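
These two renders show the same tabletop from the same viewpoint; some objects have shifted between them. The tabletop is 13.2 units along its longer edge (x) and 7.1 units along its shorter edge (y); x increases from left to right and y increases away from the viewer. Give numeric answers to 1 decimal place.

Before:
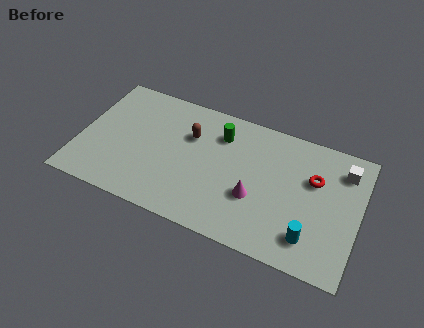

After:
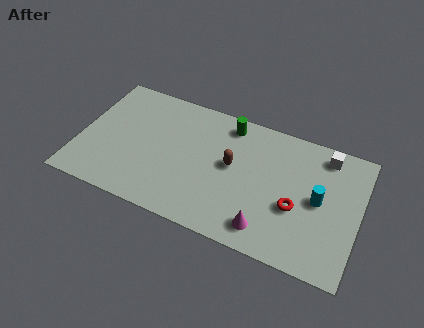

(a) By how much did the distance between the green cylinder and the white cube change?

-1.2

They were about 5.8 units apart before and 4.6 after — 1.2 units closer together.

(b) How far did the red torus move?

1.9

From (11.0, 4.6) to (10.3, 2.8), the red torus covered √(0.7² + 1.8²) ≈ 1.9 units.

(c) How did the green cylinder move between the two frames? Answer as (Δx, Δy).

(0.3, 0.7)

The green cylinder was at about (6.5, 5.4) and moved to about (6.8, 6.1).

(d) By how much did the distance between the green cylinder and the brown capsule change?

+0.7

They were about 1.5 units apart before and 2.2 after — 0.7 units further apart.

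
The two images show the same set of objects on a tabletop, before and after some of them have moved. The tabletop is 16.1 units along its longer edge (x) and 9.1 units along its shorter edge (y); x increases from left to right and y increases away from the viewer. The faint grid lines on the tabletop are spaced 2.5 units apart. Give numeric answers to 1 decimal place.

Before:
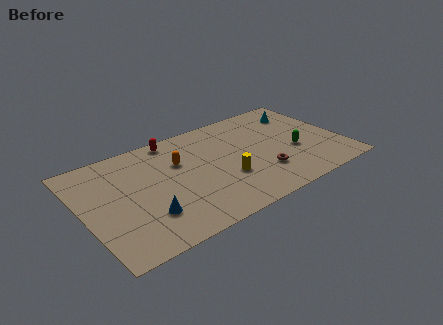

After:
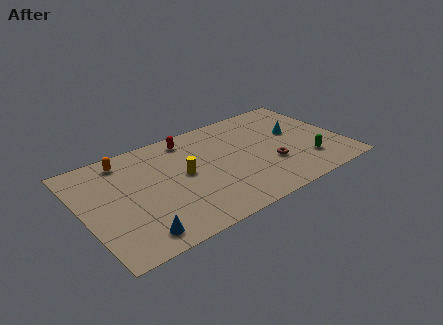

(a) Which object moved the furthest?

the orange capsule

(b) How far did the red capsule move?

1.0

The red capsule moved from about (6.1, 8.2) to (7.0, 7.8), a distance of √(0.9² + 0.4²) ≈ 1.0.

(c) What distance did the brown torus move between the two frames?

0.8

The brown torus moved from about (10.8, 2.6) to (11.4, 3.1), a distance of √(0.6² + 0.5²) ≈ 0.8.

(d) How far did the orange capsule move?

3.6

From (6.1, 6.0) to (3.0, 7.8), the orange capsule covered √(3.1² + 1.8²) ≈ 3.6 units.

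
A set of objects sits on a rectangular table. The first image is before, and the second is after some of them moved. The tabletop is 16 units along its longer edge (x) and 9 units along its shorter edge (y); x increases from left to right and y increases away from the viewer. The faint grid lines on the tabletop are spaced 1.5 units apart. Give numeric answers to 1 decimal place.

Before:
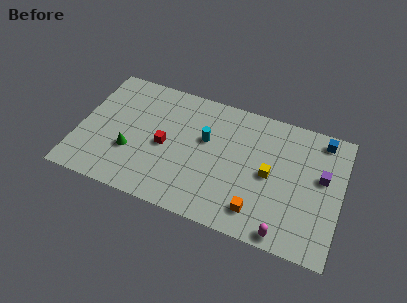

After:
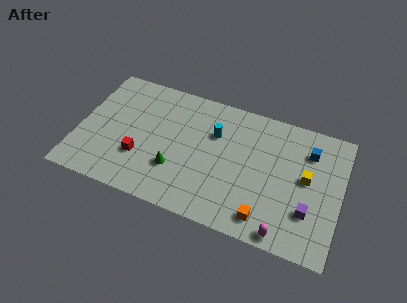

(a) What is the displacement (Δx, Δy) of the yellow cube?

(2.2, 0.5)

The yellow cube started near (11.7, 4.4) and ended near (13.9, 4.9).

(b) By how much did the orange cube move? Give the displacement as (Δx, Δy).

(0.5, -0.3)

The orange cube was at about (11.2, 1.7) and moved to about (11.7, 1.4).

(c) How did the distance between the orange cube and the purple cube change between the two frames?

-2.3

The distance was about 5.1 in the first image and 2.8 in the second, so they moved 2.3 units closer together.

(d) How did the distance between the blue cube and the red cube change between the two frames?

+0.7

Before: roughly 10.0 units apart; after: 10.7. That's 0.7 units further apart.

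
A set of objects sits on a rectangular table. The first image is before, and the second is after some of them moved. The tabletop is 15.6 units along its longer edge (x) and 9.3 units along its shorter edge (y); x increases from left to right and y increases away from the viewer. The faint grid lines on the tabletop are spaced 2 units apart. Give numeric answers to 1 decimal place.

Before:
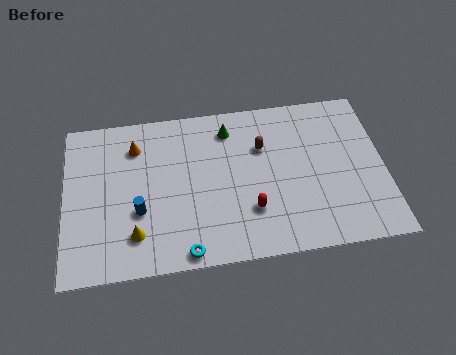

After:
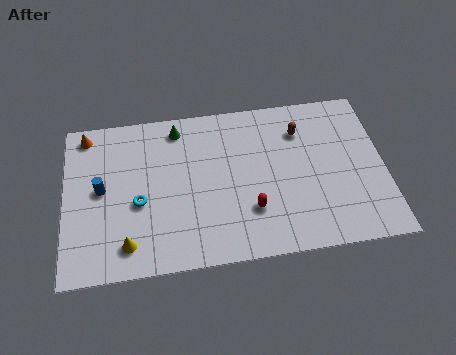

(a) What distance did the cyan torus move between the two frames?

3.8

The cyan torus was near (5.8, 0.8) before and (3.6, 3.9) after, so it travelled √(2.2² + 3.1²) ≈ 3.8 units.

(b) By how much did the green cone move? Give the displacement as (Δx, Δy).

(-2.5, 0.4)

The green cone started near (8.1, 7.6) and ended near (5.6, 8.0).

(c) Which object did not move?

the red capsule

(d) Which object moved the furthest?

the cyan torus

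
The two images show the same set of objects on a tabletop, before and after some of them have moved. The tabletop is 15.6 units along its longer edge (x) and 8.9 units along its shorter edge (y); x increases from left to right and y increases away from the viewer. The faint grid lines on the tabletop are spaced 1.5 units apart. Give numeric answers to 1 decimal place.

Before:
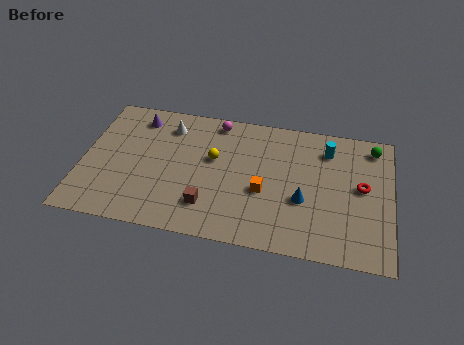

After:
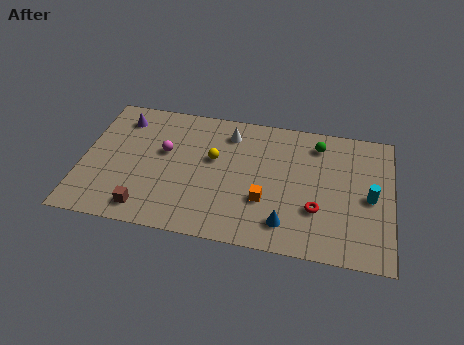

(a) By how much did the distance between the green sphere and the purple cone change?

-2.0

The distance was about 12.0 in the first image and 10.0 in the second, so they moved 2.0 units closer together.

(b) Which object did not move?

the yellow sphere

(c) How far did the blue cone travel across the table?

1.9

The blue cone moved from about (11.2, 3.4) to (10.4, 1.7), a distance of √(0.8² + 1.7²) ≈ 1.9.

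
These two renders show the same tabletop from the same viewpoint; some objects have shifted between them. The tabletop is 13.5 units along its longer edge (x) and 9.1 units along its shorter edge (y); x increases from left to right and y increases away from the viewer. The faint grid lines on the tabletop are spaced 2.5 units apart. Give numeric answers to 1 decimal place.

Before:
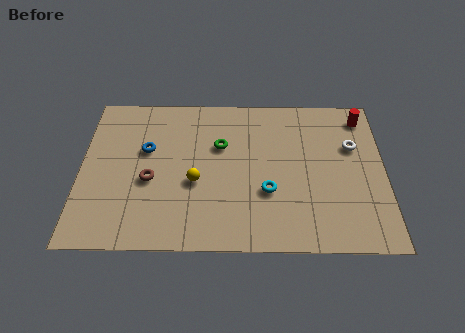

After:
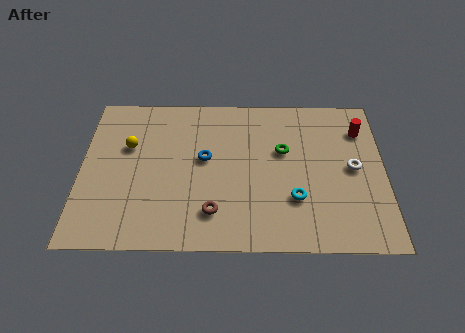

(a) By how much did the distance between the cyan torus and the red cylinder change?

-1.1

The distance was about 6.2 in the first image and 5.1 in the second, so they moved 1.1 units closer together.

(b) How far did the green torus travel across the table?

2.8

From (6.2, 5.9) to (9.0, 5.6), the green torus covered √(2.8² + 0.3²) ≈ 2.8 units.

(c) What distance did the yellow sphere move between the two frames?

3.7

The yellow sphere was near (5.1, 3.7) before and (2.1, 5.8) after, so it travelled √(3.0² + 2.1²) ≈ 3.7 units.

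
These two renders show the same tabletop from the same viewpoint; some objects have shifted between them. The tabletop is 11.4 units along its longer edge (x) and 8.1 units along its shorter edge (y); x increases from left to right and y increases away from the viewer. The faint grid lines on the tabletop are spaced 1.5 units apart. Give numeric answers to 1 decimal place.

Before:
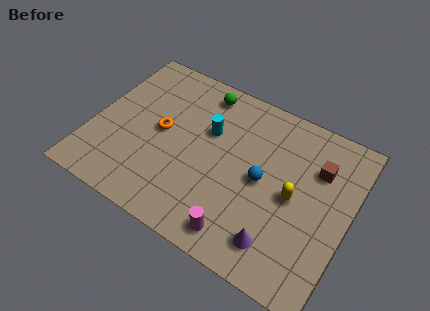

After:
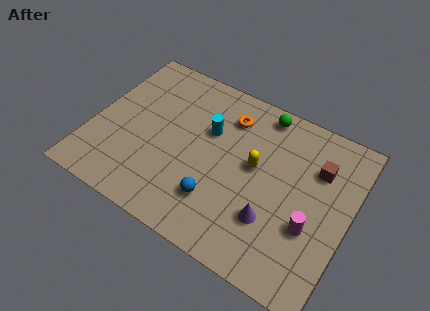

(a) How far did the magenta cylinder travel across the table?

3.3

The magenta cylinder moved from about (7.1, 1.1) to (9.9, 2.9), a distance of √(2.8² + 1.8²) ≈ 3.3.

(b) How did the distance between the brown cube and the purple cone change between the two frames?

-0.7

Before: roughly 4.3 units apart; after: 3.6. That's 0.7 units closer together.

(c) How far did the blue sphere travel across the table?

2.5

The blue sphere moved from about (7.6, 4.0) to (5.9, 2.1), a distance of √(1.7² + 1.9²) ≈ 2.5.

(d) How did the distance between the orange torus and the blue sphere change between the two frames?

-0.4

They were about 4.6 units apart before and 4.2 after — 0.4 units closer together.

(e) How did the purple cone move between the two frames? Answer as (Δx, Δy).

(-0.4, 0.9)

The purple cone was at about (8.7, 1.5) and moved to about (8.3, 2.4).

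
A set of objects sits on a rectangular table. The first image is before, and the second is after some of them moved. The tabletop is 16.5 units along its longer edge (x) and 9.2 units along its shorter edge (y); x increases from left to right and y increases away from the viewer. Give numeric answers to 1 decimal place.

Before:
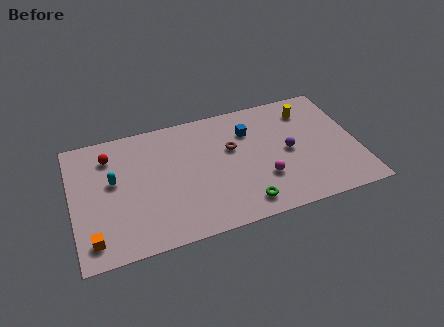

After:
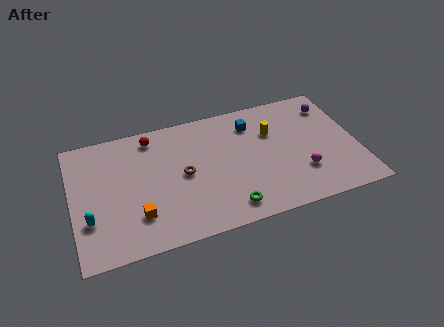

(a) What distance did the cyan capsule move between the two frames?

2.8

From (2.4, 5.3) to (0.9, 2.9), the cyan capsule covered √(1.5² + 2.4²) ≈ 2.8 units.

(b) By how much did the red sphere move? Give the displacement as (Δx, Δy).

(2.5, 0.7)

From the two frames, the red sphere sits at roughly (2.3, 7.2) before and (4.8, 7.9) after.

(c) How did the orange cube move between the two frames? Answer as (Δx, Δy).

(2.6, 0.9)

The orange cube started near (1.0, 1.5) and ended near (3.6, 2.4).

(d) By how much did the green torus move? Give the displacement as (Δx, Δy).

(-0.9, 0.0)

From the two frames, the green torus sits at roughly (9.6, 1.4) before and (8.7, 1.4) after.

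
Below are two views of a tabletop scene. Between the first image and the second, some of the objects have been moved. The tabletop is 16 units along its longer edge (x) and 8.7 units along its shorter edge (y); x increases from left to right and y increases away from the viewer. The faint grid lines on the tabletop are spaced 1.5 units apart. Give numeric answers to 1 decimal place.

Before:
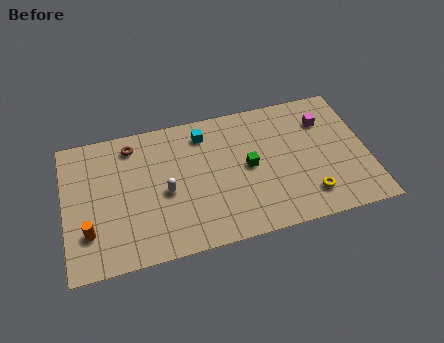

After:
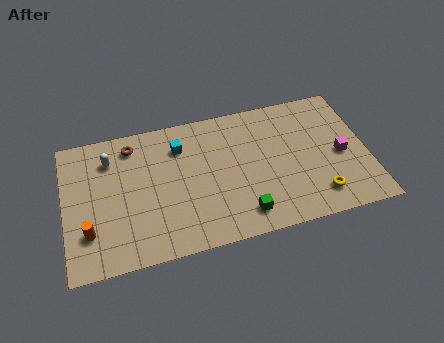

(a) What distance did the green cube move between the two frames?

2.9

From (9.7, 4.4) to (9.2, 1.5), the green cube covered √(0.5² + 2.9²) ≈ 2.9 units.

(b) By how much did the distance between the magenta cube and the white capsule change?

+3.4

They were about 9.0 units apart before and 12.4 after — 3.4 units further apart.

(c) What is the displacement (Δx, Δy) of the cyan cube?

(-1.3, -0.5)

From the two frames, the cyan cube sits at roughly (7.5, 7.1) before and (6.2, 6.6) after.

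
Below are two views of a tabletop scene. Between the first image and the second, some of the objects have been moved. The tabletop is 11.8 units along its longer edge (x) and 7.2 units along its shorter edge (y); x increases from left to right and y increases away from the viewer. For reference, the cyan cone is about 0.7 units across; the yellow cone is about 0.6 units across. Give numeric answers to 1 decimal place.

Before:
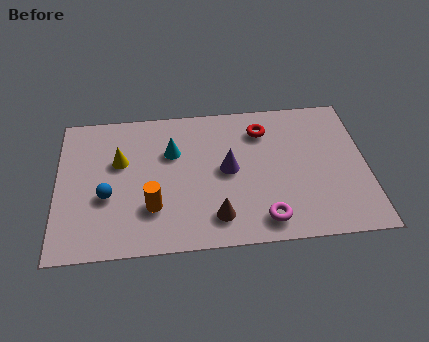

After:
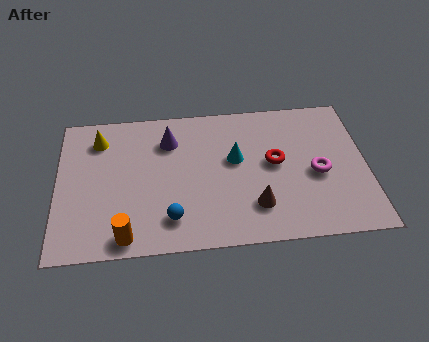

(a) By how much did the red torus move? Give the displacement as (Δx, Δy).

(0.4, -1.7)

The red torus was at about (7.9, 5.6) and moved to about (8.3, 3.9).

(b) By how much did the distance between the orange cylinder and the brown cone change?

+2.5

The distance was about 2.5 in the first image and 5.0 in the second, so they moved 2.5 units further apart.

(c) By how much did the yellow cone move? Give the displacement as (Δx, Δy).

(-0.8, 1.2)

The yellow cone started near (2.4, 4.5) and ended near (1.6, 5.7).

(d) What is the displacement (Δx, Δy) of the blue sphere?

(2.4, -1.3)

The blue sphere was at about (1.9, 2.8) and moved to about (4.3, 1.5).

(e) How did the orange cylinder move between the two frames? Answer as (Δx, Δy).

(-1.0, -1.3)

The orange cylinder was at about (3.6, 2.1) and moved to about (2.6, 0.8).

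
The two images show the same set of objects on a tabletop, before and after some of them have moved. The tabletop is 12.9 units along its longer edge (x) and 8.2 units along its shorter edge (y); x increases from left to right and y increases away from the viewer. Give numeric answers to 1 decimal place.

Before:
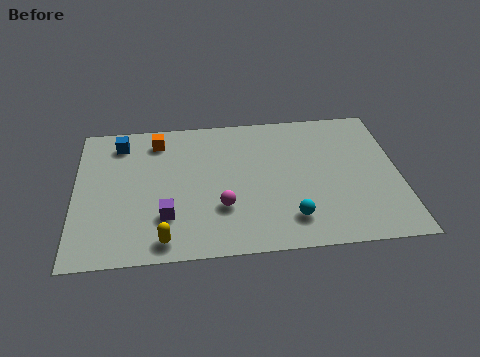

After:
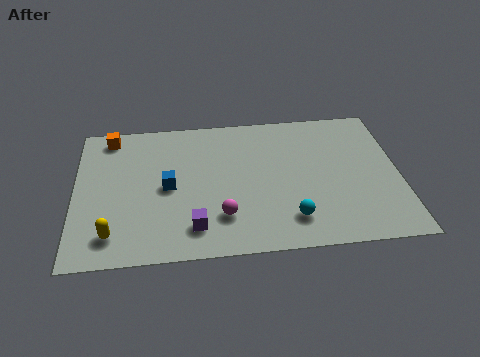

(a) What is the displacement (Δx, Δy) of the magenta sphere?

(0.0, -0.5)

The magenta sphere started near (5.8, 2.6) and ended near (5.8, 2.1).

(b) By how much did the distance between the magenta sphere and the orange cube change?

+1.8

Before: roughly 4.9 units apart; after: 6.7. That's 1.8 units further apart.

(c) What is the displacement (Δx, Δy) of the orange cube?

(-1.9, 0.4)

The orange cube started near (3.3, 6.8) and ended near (1.4, 7.2).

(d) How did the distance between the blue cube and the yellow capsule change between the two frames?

-2.7

The distance was about 6.0 in the first image and 3.3 in the second, so they moved 2.7 units closer together.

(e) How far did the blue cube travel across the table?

3.4

From (1.8, 6.8) to (3.7, 4.0), the blue cube covered √(1.9² + 2.8²) ≈ 3.4 units.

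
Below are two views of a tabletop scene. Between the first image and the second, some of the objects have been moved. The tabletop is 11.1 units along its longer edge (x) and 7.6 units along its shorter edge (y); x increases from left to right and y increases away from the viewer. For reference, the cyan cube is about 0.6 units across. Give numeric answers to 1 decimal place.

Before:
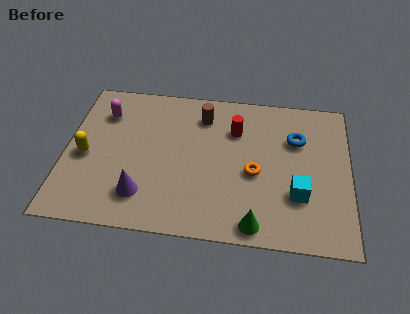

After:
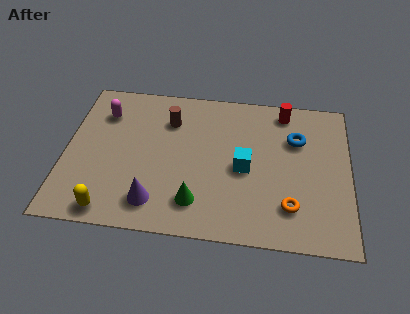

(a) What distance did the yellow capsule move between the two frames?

2.8

The yellow capsule moved from about (0.8, 3.4) to (1.9, 0.8), a distance of √(1.1² + 2.6²) ≈ 2.8.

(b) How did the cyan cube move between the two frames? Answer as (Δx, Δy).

(-2.1, 1.1)

The cyan cube was at about (9.1, 2.4) and moved to about (7.0, 3.5).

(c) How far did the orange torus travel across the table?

2.1

From (7.4, 3.3) to (8.8, 1.8), the orange torus covered √(1.4² + 1.5²) ≈ 2.1 units.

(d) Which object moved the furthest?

the yellow capsule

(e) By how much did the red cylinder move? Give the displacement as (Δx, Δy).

(1.9, 1.2)

The red cylinder was at about (6.6, 5.4) and moved to about (8.5, 6.6).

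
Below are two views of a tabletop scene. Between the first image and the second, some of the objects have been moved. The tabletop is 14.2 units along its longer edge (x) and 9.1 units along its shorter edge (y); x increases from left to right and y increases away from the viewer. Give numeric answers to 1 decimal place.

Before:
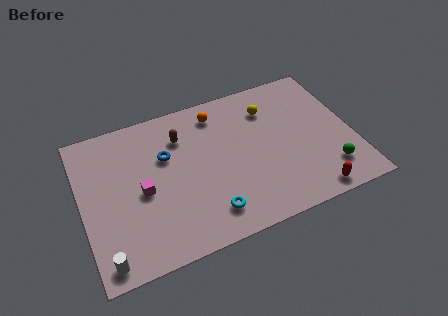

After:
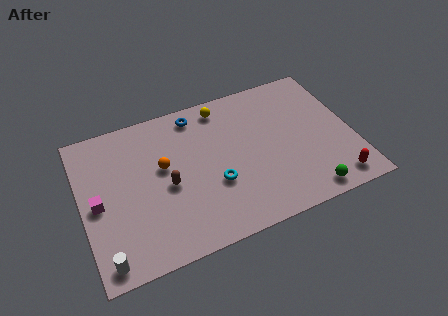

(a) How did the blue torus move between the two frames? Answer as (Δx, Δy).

(1.8, 2.0)

The blue torus started near (4.5, 5.9) and ended near (6.3, 7.9).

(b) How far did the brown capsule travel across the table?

2.9

From (5.4, 6.8) to (4.4, 4.1), the brown capsule covered √(1.0² + 2.7²) ≈ 2.9 units.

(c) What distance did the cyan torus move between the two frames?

1.7

From (6.3, 1.7) to (6.8, 3.3), the cyan torus covered √(0.5² + 1.6²) ≈ 1.7 units.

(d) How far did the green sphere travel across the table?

1.6

The green sphere was near (12.7, 2.0) before and (11.4, 1.0) after, so it travelled √(1.3² + 1.0²) ≈ 1.6 units.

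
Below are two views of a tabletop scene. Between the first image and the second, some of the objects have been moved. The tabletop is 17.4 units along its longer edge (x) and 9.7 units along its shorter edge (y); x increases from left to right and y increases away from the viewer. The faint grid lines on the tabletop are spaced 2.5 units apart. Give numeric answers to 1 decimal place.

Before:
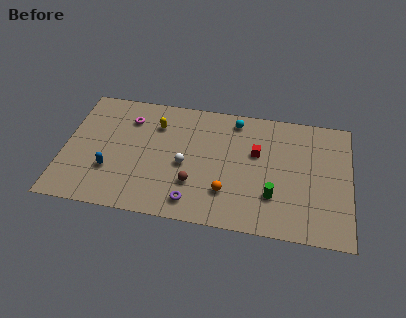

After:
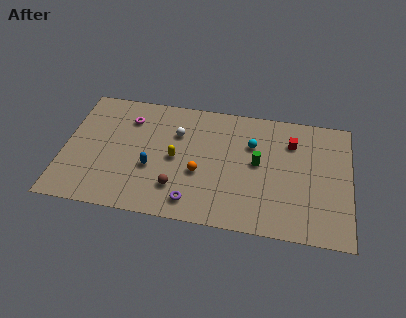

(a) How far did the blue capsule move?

2.6

The blue capsule was near (2.9, 3.1) before and (5.4, 3.7) after, so it travelled √(2.5² + 0.6²) ≈ 2.6 units.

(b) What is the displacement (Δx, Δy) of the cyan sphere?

(1.1, -1.8)

The cyan sphere was at about (10.3, 8.4) and moved to about (11.4, 6.6).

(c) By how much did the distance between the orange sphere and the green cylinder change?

+1.0

Before: roughly 2.8 units apart; after: 3.8. That's 1.0 units further apart.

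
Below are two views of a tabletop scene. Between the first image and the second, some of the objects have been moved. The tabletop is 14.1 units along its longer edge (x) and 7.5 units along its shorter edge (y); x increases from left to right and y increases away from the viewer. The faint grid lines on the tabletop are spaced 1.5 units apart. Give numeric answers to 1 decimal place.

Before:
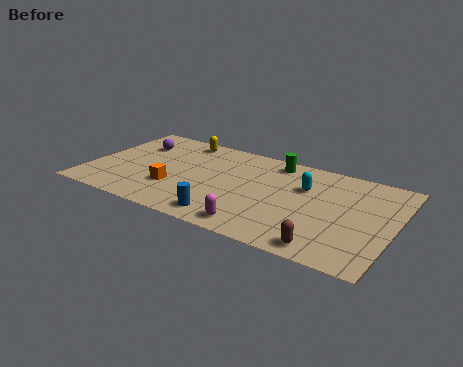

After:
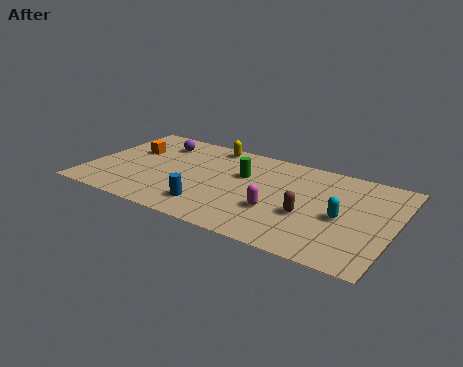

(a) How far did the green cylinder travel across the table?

2.1

From (8.3, 6.5) to (7.0, 4.8), the green cylinder covered √(1.3² + 1.7²) ≈ 2.1 units.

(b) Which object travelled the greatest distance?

the orange cube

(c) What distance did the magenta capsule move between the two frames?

1.7

From (8.2, 1.0) to (8.9, 2.6), the magenta capsule covered √(0.7² + 1.6²) ≈ 1.7 units.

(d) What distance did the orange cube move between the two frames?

3.4

From (4.1, 2.4) to (1.7, 4.8), the orange cube covered √(2.4² + 2.4²) ≈ 3.4 units.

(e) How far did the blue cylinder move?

1.0

The blue cylinder was near (6.8, 1.1) before and (5.9, 1.6) after, so it travelled √(0.9² + 0.5²) ≈ 1.0 units.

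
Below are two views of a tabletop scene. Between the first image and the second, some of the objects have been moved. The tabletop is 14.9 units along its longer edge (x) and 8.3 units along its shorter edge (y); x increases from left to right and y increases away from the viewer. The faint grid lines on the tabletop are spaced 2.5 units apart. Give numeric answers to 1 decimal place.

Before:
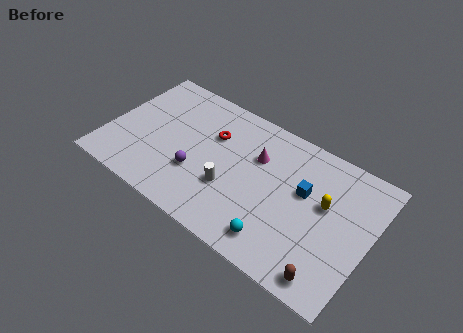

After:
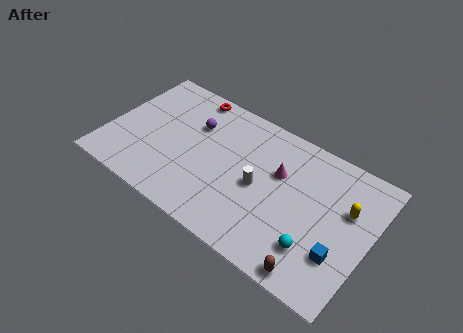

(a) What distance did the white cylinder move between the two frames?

1.8

The white cylinder was near (7.2, 2.9) before and (8.7, 3.9) after, so it travelled √(1.5² + 1.0²) ≈ 1.8 units.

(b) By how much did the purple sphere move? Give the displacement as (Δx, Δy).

(-0.7, 2.9)

The purple sphere started near (5.3, 2.8) and ended near (4.6, 5.7).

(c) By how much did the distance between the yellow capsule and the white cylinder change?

-0.5

The distance was about 5.5 in the first image and 5.0 in the second, so they moved 0.5 units closer together.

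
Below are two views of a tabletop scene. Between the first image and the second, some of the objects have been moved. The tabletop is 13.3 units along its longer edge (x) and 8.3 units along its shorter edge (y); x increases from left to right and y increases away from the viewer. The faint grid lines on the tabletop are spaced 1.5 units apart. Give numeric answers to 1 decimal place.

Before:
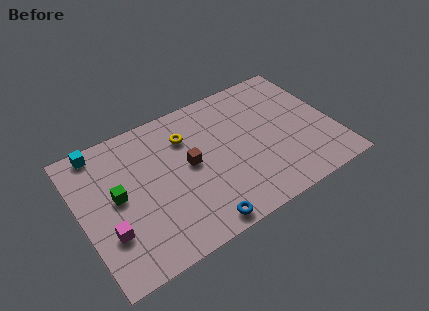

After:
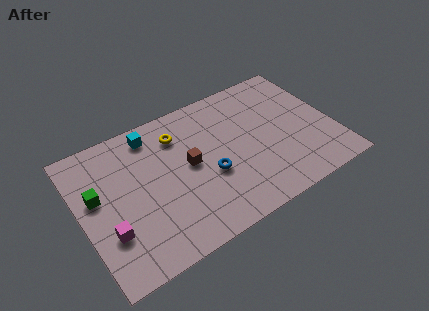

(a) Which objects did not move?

the magenta cube and the brown cube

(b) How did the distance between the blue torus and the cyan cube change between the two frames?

-3.4

The distance was about 7.9 in the first image and 4.5 in the second, so they moved 3.4 units closer together.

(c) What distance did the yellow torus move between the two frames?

0.5

The yellow torus was near (5.8, 6.1) before and (5.4, 6.4) after, so it travelled √(0.4² + 0.3²) ≈ 0.5 units.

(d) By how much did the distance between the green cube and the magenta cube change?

+0.4

They were about 1.9 units apart before and 2.3 after — 0.4 units further apart.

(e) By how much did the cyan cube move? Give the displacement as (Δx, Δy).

(2.7, -0.4)

From the two frames, the cyan cube sits at roughly (1.4, 7.5) before and (4.1, 7.1) after.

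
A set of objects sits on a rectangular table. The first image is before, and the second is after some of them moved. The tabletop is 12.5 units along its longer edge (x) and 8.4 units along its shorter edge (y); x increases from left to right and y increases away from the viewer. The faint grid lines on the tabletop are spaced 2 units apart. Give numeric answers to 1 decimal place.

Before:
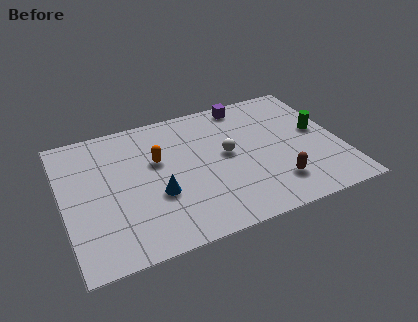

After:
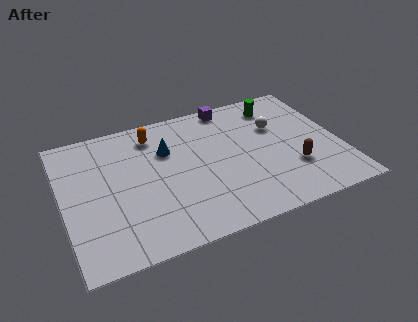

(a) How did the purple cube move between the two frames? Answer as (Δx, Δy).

(-0.7, 0.1)

From the two frames, the purple cube sits at roughly (8.6, 7.5) before and (7.9, 7.6) after.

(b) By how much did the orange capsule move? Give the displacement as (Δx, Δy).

(0.0, 1.7)

The orange capsule was at about (4.3, 5.2) and moved to about (4.3, 6.9).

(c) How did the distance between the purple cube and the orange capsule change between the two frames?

-1.2

The distance was about 4.9 in the first image and 3.7 in the second, so they moved 1.2 units closer together.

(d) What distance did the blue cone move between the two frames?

2.7

The blue cone was near (4.1, 3.1) before and (4.8, 5.7) after, so it travelled √(0.7² + 2.6²) ≈ 2.7 units.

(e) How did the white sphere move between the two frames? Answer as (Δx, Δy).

(2.4, 1.0)

The white sphere was at about (7.4, 4.5) and moved to about (9.8, 5.5).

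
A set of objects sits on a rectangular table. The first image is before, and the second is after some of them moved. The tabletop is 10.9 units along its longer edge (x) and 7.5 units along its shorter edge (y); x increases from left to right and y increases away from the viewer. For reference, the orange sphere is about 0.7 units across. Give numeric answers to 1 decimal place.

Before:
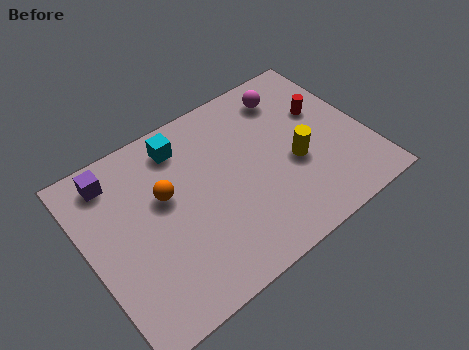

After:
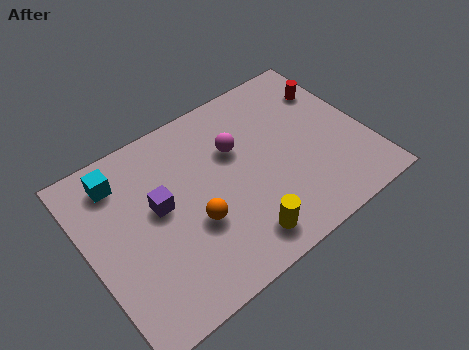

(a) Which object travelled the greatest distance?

the yellow cylinder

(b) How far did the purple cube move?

2.5

The purple cube was near (1.4, 6.3) before and (2.8, 4.2) after, so it travelled √(1.4² + 2.1²) ≈ 2.5 units.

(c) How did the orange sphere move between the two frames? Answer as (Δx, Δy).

(0.8, -1.7)

The orange sphere started near (3.1, 4.5) and ended near (3.9, 2.8).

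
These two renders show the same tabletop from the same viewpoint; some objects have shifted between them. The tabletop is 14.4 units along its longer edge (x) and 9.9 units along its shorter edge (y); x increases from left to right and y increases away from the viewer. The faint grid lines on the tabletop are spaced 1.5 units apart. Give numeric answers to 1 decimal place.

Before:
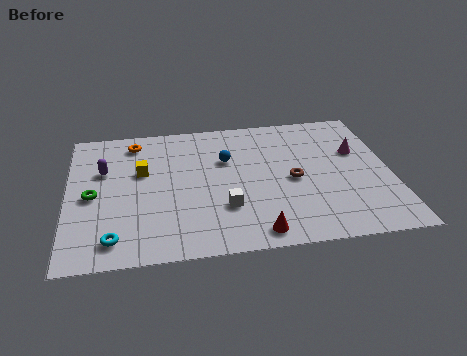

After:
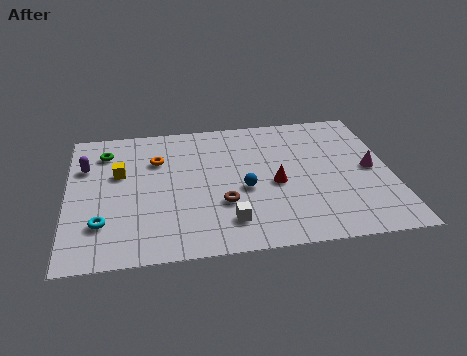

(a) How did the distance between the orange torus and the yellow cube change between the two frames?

-0.4

They were about 2.3 units apart before and 1.9 after — 0.4 units closer together.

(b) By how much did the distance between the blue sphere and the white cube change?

-1.2

The distance was about 3.5 in the first image and 2.3 in the second, so they moved 1.2 units closer together.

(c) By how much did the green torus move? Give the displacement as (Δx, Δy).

(0.6, 3.2)

The green torus was at about (1.1, 4.6) and moved to about (1.7, 7.8).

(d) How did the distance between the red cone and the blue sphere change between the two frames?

-4.1

Before: roughly 5.5 units apart; after: 1.4. That's 4.1 units closer together.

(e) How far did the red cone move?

3.4

From (8.2, 1.1) to (9.2, 4.4), the red cone covered √(1.0² + 3.3²) ≈ 3.4 units.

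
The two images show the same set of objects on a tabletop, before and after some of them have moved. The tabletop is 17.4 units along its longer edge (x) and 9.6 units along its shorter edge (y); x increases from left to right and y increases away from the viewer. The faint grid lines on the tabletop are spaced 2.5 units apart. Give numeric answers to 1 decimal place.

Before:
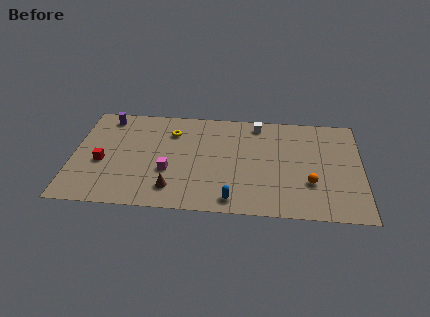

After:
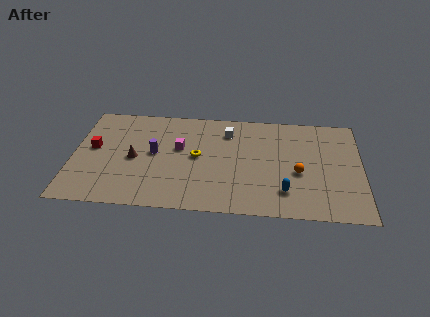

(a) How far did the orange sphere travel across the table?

1.1

The orange sphere moved from about (14.3, 3.1) to (13.6, 4.0), a distance of √(0.7² + 0.9²) ≈ 1.1.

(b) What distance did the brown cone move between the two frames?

3.5

The brown cone was near (6.1, 1.9) before and (3.7, 4.5) after, so it travelled √(2.4² + 2.6²) ≈ 3.5 units.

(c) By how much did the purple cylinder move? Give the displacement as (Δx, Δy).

(3.0, -3.2)

The purple cylinder was at about (1.9, 8.3) and moved to about (4.9, 5.1).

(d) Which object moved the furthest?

the purple cylinder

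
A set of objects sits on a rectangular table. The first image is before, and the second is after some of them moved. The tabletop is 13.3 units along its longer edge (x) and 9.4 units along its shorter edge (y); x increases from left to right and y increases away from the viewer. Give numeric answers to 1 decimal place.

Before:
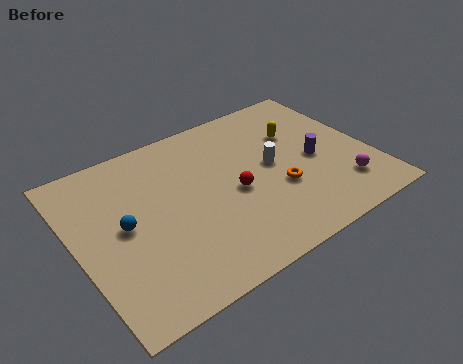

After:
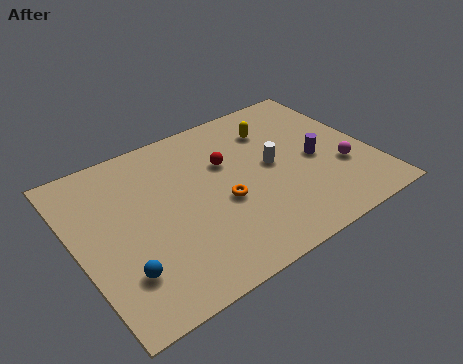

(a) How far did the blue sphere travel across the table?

2.5

The blue sphere moved from about (2.1, 4.8) to (1.6, 2.4), a distance of √(0.5² + 2.4²) ≈ 2.5.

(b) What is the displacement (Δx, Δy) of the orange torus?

(-2.5, 0.5)

The orange torus was at about (8.9, 3.4) and moved to about (6.4, 3.9).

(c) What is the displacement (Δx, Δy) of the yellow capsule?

(-1.0, 0.8)

The yellow capsule was at about (10.4, 6.3) and moved to about (9.4, 7.1).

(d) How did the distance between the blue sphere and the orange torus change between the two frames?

-1.9

They were about 6.9 units apart before and 5.0 after — 1.9 units closer together.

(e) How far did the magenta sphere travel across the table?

1.1

The magenta sphere was near (11.6, 2.1) before and (11.8, 3.2) after, so it travelled √(0.2² + 1.1²) ≈ 1.1 units.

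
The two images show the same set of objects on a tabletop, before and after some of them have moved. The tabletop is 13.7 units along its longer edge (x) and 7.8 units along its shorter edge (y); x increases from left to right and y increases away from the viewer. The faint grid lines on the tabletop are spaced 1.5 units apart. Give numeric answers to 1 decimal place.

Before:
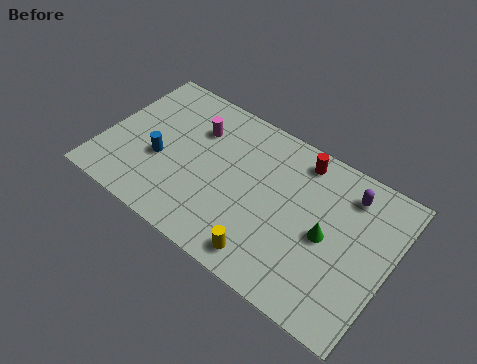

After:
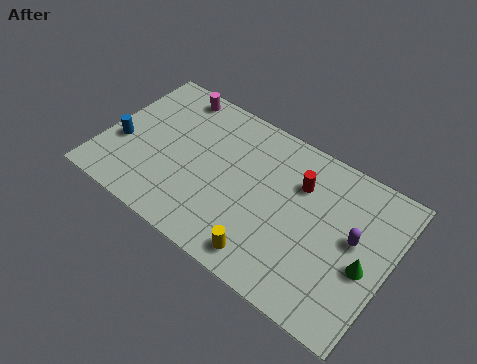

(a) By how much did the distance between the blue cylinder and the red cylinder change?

+1.5

Before: roughly 7.2 units apart; after: 8.7. That's 1.5 units further apart.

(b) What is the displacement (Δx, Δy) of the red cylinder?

(0.2, -1.2)

From the two frames, the red cylinder sits at roughly (9.0, 6.7) before and (9.2, 5.5) after.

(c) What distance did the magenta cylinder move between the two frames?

1.9

From (4.1, 5.6) to (2.7, 6.9), the magenta cylinder covered √(1.4² + 1.3²) ≈ 1.9 units.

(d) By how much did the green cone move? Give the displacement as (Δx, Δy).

(1.9, -0.4)

From the two frames, the green cone sits at roughly (10.8, 3.7) before and (12.7, 3.3) after.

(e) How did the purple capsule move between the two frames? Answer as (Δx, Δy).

(0.6, -2.0)

The purple capsule started near (11.4, 6.3) and ended near (12.0, 4.3).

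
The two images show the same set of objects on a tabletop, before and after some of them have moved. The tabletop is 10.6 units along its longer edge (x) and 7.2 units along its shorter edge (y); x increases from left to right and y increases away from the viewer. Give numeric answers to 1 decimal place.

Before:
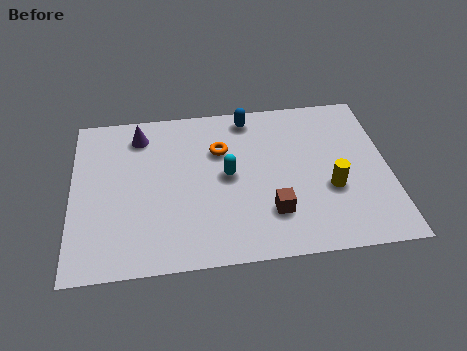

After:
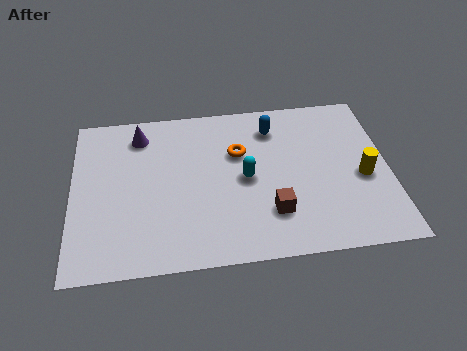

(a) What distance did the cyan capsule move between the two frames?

0.6

The cyan capsule was near (5.2, 3.7) before and (5.8, 3.5) after, so it travelled √(0.6² + 0.2²) ≈ 0.6 units.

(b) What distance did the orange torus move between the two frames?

0.6

From (5.0, 4.9) to (5.6, 4.7), the orange torus covered √(0.6² + 0.2²) ≈ 0.6 units.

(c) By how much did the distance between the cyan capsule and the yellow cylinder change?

+0.4

They were about 3.5 units apart before and 3.9 after — 0.4 units further apart.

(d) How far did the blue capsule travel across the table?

1.0

From (6.0, 6.3) to (6.8, 5.7), the blue capsule covered √(0.8² + 0.6²) ≈ 1.0 units.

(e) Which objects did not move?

the brown cube and the purple cone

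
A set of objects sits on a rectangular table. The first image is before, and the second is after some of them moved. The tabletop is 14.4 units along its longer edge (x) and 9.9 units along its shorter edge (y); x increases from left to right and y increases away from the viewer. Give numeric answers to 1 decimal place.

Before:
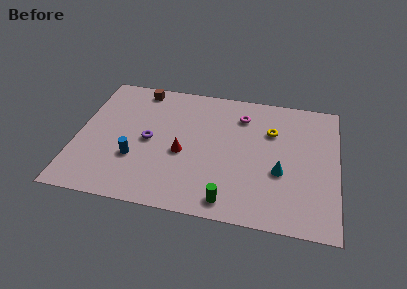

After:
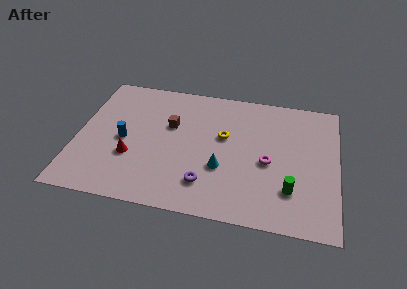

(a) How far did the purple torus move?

4.2

From (4.0, 4.8) to (7.3, 2.2), the purple torus covered √(3.3² + 2.6²) ≈ 4.2 units.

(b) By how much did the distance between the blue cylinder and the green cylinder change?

+3.8

Before: roughly 5.7 units apart; after: 9.5. That's 3.8 units further apart.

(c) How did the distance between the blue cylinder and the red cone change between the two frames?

-1.5

The distance was about 2.8 in the first image and 1.3 in the second, so they moved 1.5 units closer together.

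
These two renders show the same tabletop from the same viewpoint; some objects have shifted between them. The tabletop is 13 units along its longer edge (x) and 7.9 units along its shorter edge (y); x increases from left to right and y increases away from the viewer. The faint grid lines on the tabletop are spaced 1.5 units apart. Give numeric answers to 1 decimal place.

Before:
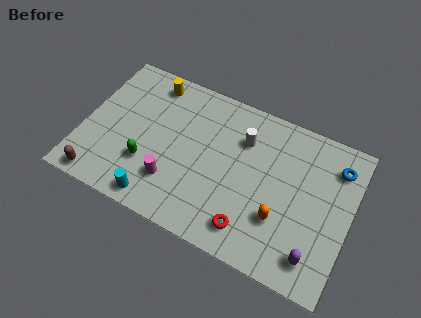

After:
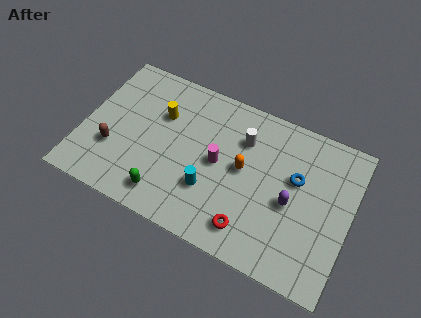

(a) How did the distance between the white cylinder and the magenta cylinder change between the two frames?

-2.7

The distance was about 4.7 in the first image and 2.0 in the second, so they moved 2.7 units closer together.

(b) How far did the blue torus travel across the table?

2.3

The blue torus moved from about (12.1, 6.2) to (10.3, 4.8), a distance of √(1.8² + 1.4²) ≈ 2.3.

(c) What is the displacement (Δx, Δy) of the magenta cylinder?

(2.0, 1.9)

The magenta cylinder started near (4.6, 2.1) and ended near (6.6, 4.0).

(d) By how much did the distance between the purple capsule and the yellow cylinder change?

-3.4

Before: roughly 10.2 units apart; after: 6.8. That's 3.4 units closer together.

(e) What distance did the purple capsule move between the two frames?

2.5

The purple capsule was near (11.6, 1.4) before and (10.2, 3.5) after, so it travelled √(1.4² + 2.1²) ≈ 2.5 units.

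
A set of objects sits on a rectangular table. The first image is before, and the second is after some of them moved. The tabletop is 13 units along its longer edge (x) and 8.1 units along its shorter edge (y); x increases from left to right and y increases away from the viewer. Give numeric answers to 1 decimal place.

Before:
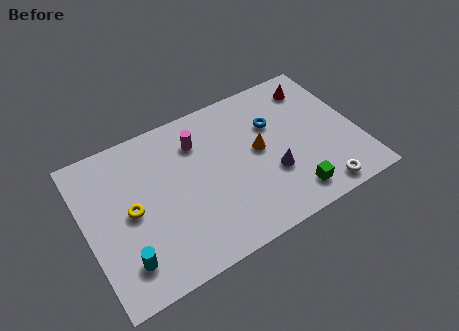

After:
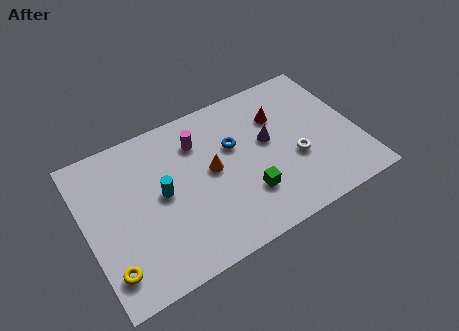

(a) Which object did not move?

the magenta cylinder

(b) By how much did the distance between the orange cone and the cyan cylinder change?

-4.9

They were about 7.3 units apart before and 2.4 after — 4.9 units closer together.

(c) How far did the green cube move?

2.2

The green cube was near (9.4, 1.3) before and (7.4, 2.3) after, so it travelled √(2.0² + 1.0²) ≈ 2.2 units.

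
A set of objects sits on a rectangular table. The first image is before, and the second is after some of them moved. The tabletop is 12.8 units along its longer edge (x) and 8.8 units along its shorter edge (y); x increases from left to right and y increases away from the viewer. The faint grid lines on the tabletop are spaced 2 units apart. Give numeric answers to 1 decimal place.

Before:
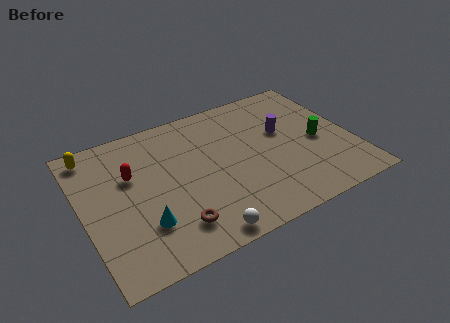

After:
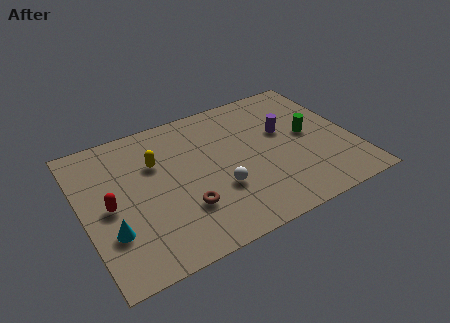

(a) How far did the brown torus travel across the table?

1.0

The brown torus was near (3.9, 1.8) before and (4.5, 2.6) after, so it travelled √(0.6² + 0.8²) ≈ 1.0 units.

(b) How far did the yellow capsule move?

3.3

The yellow capsule was near (0.8, 7.7) before and (3.6, 5.9) after, so it travelled √(2.8² + 1.8²) ≈ 3.3 units.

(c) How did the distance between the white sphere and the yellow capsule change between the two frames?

-4.2

The distance was about 8.1 in the first image and 3.9 in the second, so they moved 4.2 units closer together.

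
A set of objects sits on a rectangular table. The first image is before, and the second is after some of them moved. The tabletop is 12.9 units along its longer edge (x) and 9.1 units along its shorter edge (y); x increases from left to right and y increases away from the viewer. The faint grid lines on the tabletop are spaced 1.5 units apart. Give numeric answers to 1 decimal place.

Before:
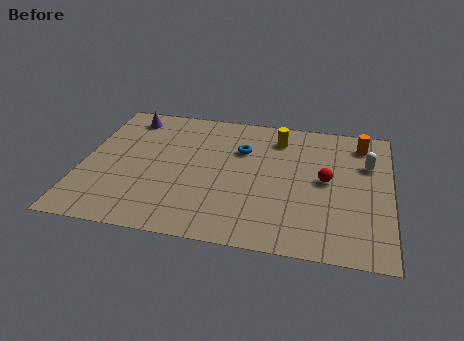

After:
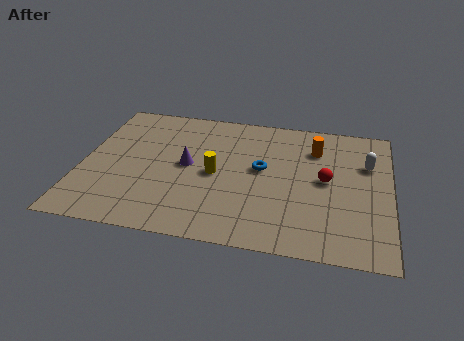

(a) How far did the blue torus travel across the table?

1.5

From (6.6, 6.2) to (7.5, 5.0), the blue torus covered √(0.9² + 1.2²) ≈ 1.5 units.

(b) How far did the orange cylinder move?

2.0

From (11.6, 7.5) to (9.7, 6.8), the orange cylinder covered √(1.9² + 0.7²) ≈ 2.0 units.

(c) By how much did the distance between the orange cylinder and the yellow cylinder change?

+1.3

The distance was about 3.5 in the first image and 4.8 in the second, so they moved 1.3 units further apart.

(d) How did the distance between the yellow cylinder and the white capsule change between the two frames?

+2.6

They were about 4.0 units apart before and 6.6 after — 2.6 units further apart.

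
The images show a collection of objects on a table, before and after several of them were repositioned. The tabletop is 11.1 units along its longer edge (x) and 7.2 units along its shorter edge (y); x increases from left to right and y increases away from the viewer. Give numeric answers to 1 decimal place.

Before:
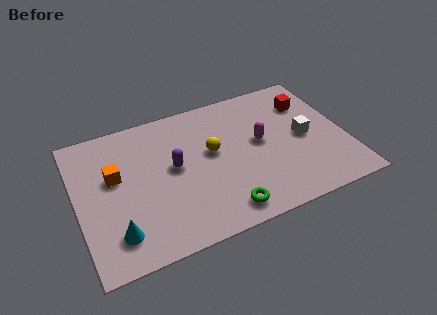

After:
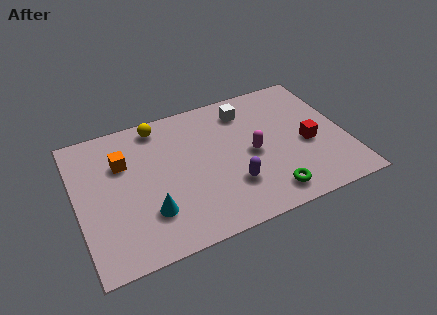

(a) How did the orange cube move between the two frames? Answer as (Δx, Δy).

(0.4, 0.6)

The orange cube was at about (1.6, 4.3) and moved to about (2.0, 4.9).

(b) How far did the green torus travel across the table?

1.9

The green torus was near (5.7, 1.0) before and (7.6, 1.1) after, so it travelled √(1.9² + 0.1²) ≈ 1.9 units.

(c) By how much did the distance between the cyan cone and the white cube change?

-2.4

The distance was about 8.2 in the first image and 5.8 in the second, so they moved 2.4 units closer together.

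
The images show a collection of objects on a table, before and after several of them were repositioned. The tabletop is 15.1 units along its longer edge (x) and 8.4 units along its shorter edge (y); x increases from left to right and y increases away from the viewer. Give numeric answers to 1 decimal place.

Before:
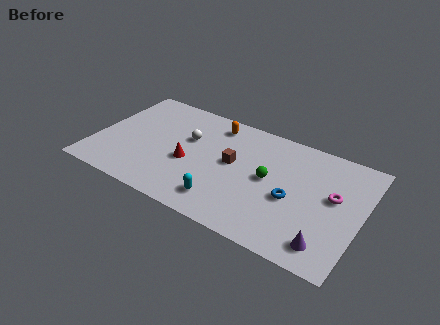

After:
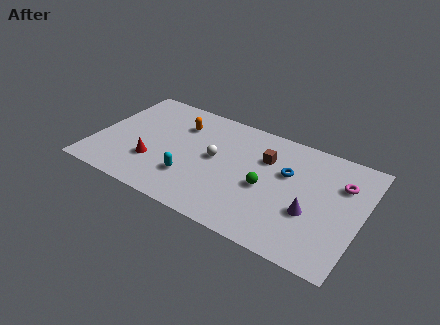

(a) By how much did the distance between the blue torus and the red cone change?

+1.9

Before: roughly 5.9 units apart; after: 7.8. That's 1.9 units further apart.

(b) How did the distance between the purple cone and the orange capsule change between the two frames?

-0.6

Before: roughly 9.1 units apart; after: 8.5. That's 0.6 units closer together.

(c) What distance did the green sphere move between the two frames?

0.7

The green sphere moved from about (9.9, 4.4) to (9.8, 3.7), a distance of √(0.1² + 0.7²) ≈ 0.7.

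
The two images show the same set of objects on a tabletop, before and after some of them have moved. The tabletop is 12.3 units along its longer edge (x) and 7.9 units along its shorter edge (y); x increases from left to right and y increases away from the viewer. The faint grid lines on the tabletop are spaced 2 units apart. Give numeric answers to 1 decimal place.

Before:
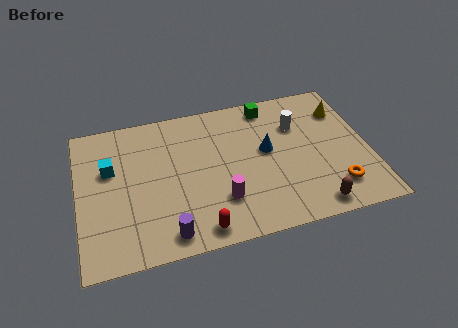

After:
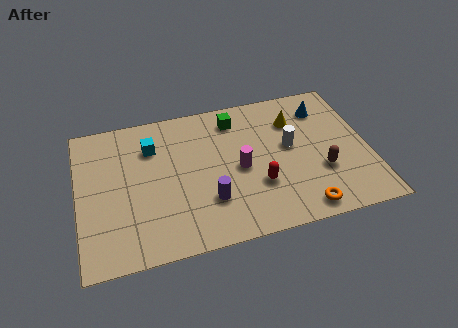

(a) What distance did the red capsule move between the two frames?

3.1

The red capsule moved from about (4.9, 0.9) to (7.5, 2.6), a distance of √(2.6² + 1.7²) ≈ 3.1.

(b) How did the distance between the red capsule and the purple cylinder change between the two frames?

+0.8

They were about 1.3 units apart before and 2.1 after — 0.8 units further apart.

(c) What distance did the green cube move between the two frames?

1.6

The green cube moved from about (8.3, 6.9) to (6.8, 6.5), a distance of √(1.5² + 0.4²) ≈ 1.6.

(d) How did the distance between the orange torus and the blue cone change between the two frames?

+1.7

They were about 3.8 units apart before and 5.5 after — 1.7 units further apart.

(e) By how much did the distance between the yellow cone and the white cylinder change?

-0.6

Before: roughly 2.0 units apart; after: 1.4. That's 0.6 units closer together.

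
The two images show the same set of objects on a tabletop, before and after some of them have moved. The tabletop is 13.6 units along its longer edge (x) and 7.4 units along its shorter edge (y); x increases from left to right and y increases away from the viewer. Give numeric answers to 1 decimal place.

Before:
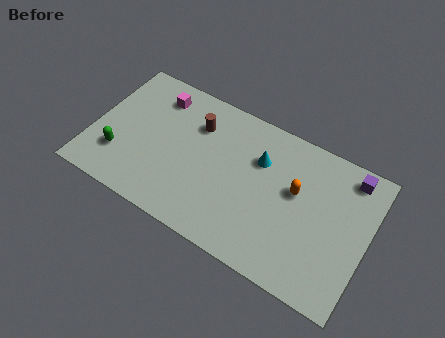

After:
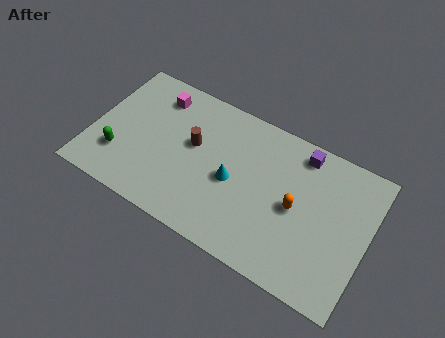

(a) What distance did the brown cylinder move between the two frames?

1.1

The brown cylinder was near (4.9, 5.4) before and (4.9, 4.3) after, so it travelled √(0.0² + 1.1²) ≈ 1.1 units.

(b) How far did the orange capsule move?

0.8

The orange capsule was near (10.0, 4.4) before and (10.1, 3.6) after, so it travelled √(0.1² + 0.8²) ≈ 0.8 units.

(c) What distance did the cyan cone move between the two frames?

2.0

The cyan cone was near (8.1, 5.1) before and (7.0, 3.4) after, so it travelled √(1.1² + 1.7²) ≈ 2.0 units.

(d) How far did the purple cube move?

2.4

From (12.4, 6.4) to (10.0, 6.4), the purple cube covered √(2.4² + 0.0²) ≈ 2.4 units.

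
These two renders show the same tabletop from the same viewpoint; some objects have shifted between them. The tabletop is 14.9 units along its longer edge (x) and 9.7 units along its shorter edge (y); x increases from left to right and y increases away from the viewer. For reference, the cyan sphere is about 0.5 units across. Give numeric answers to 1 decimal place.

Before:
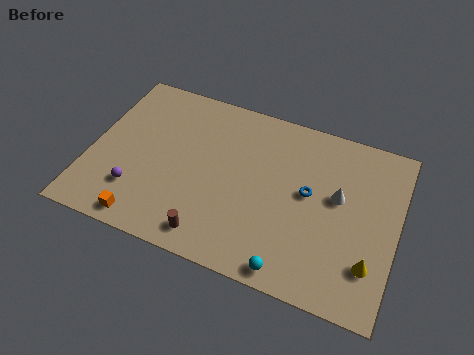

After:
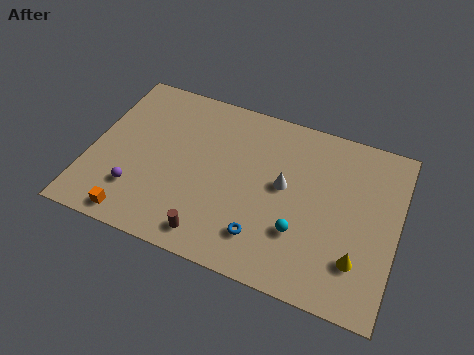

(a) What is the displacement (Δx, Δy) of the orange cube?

(-0.5, 0.0)

The orange cube was at about (3.1, 1.0) and moved to about (2.6, 1.0).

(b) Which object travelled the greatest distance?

the blue torus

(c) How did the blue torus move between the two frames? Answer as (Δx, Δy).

(-1.9, -3.2)

The blue torus started near (10.6, 5.3) and ended near (8.7, 2.1).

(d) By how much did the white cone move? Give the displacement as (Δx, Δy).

(-2.6, -0.3)

From the two frames, the white cone sits at roughly (12.0, 5.6) before and (9.4, 5.3) after.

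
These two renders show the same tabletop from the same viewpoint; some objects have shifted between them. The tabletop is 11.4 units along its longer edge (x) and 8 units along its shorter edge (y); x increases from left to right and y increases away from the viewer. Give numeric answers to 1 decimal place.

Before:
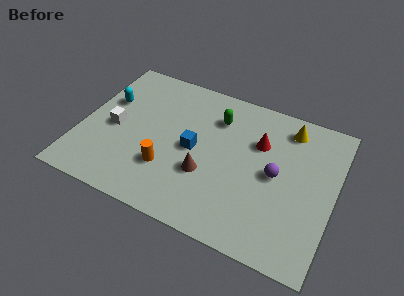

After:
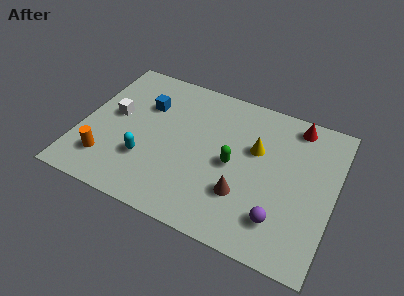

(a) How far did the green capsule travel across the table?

2.4

The green capsule moved from about (5.9, 6.0) to (6.9, 3.8), a distance of √(1.0² + 2.2²) ≈ 2.4.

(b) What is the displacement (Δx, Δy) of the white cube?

(-0.1, 0.7)

From the two frames, the white cube sits at roughly (1.5, 3.7) before and (1.4, 4.4) after.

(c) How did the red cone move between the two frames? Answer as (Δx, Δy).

(1.5, 1.6)

The red cone was at about (7.9, 5.4) and moved to about (9.4, 7.0).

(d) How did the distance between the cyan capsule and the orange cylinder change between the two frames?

-2.3

They were about 4.1 units apart before and 1.8 after — 2.3 units closer together.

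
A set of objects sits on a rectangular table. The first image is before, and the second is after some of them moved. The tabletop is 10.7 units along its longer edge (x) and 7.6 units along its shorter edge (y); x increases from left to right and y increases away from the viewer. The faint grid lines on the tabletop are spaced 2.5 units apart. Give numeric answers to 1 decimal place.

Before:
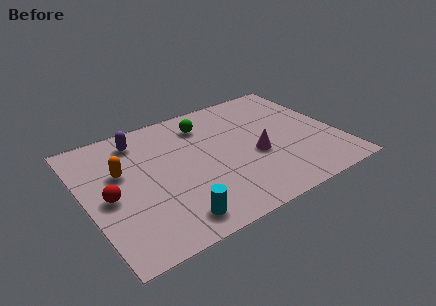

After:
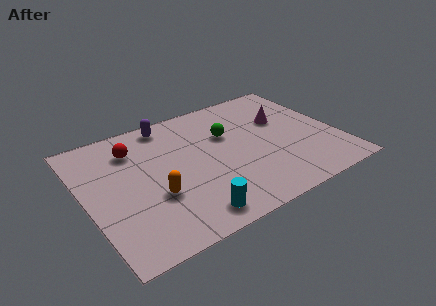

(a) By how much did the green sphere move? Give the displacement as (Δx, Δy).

(0.8, -1.1)

The green sphere started near (5.4, 6.0) and ended near (6.2, 4.9).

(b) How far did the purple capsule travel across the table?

1.4

The purple capsule was near (2.6, 6.3) before and (3.9, 6.7) after, so it travelled √(1.3² + 0.4²) ≈ 1.4 units.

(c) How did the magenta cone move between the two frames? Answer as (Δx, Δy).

(1.5, 1.7)

The magenta cone started near (7.1, 3.1) and ended near (8.6, 4.8).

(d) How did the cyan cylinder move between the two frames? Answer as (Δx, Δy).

(0.7, -0.1)

The cyan cylinder was at about (3.2, 1.1) and moved to about (3.9, 1.0).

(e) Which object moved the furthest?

the red sphere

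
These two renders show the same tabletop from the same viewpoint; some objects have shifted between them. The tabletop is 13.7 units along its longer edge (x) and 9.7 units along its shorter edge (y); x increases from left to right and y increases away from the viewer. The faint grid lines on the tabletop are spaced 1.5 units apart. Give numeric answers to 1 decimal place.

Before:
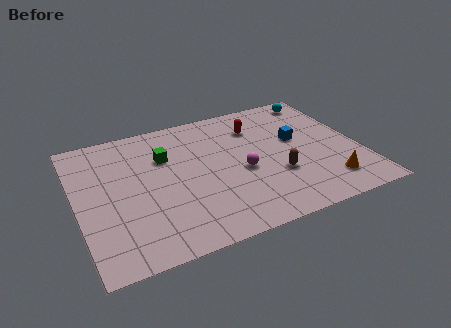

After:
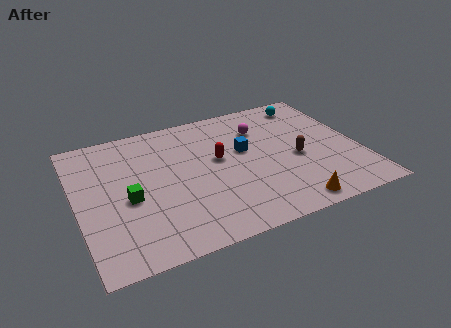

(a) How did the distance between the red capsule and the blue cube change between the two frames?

-1.2

They were about 2.5 units apart before and 1.3 after — 1.2 units closer together.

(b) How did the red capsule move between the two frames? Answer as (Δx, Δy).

(-2.1, -1.8)

From the two frames, the red capsule sits at roughly (9.0, 7.3) before and (6.9, 5.5) after.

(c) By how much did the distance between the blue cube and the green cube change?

-0.5

They were about 6.5 units apart before and 6.0 after — 0.5 units closer together.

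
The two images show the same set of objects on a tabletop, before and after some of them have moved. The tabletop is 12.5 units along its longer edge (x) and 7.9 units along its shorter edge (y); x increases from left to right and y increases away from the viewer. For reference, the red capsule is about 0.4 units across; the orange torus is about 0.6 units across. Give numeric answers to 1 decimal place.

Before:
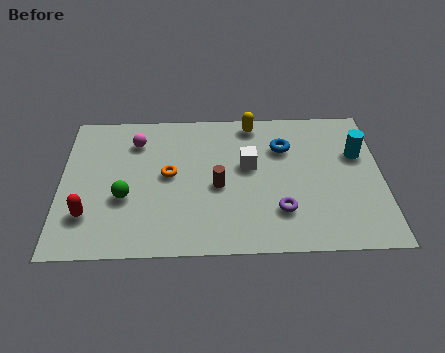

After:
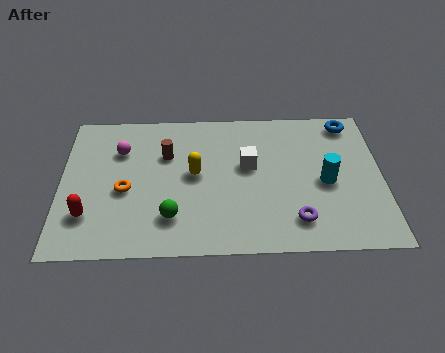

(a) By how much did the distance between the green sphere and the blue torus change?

+1.9

Before: roughly 6.7 units apart; after: 8.6. That's 1.9 units further apart.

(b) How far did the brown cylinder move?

2.7

From (6.1, 3.5) to (4.1, 5.3), the brown cylinder covered √(2.0² + 1.8²) ≈ 2.7 units.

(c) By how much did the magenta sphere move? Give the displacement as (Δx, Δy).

(-0.6, -0.5)

From the two frames, the magenta sphere sits at roughly (2.9, 6.1) before and (2.3, 5.6) after.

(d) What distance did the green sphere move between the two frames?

2.1

From (2.5, 3.0) to (4.3, 1.9), the green sphere covered √(1.8² + 1.1²) ≈ 2.1 units.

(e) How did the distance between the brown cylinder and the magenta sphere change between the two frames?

-2.3

The distance was about 4.1 in the first image and 1.8 in the second, so they moved 2.3 units closer together.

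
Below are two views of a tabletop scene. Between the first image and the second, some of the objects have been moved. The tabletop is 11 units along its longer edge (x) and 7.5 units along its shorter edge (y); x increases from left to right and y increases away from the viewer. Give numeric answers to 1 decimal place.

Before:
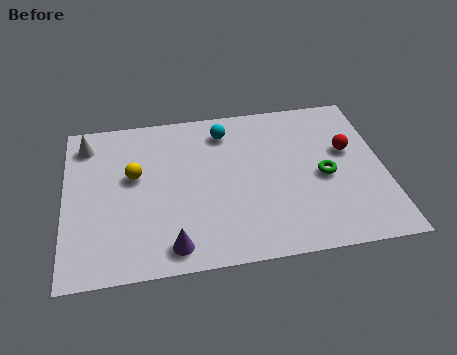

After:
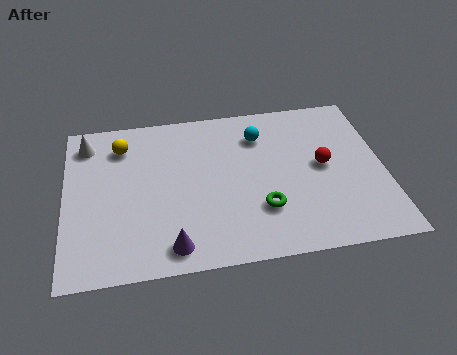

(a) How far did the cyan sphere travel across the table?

1.3

From (5.6, 6.1) to (6.8, 5.7), the cyan sphere covered √(1.2² + 0.4²) ≈ 1.3 units.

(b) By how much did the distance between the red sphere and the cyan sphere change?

-1.7

The distance was about 4.5 in the first image and 2.8 in the second, so they moved 1.7 units closer together.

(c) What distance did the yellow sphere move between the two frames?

1.6

The yellow sphere moved from about (2.4, 4.4) to (2.0, 5.9), a distance of √(0.4² + 1.5²) ≈ 1.6.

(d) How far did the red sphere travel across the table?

1.1

The red sphere was near (9.8, 4.5) before and (8.9, 3.9) after, so it travelled √(0.9² + 0.6²) ≈ 1.1 units.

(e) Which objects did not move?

the purple cone and the white cone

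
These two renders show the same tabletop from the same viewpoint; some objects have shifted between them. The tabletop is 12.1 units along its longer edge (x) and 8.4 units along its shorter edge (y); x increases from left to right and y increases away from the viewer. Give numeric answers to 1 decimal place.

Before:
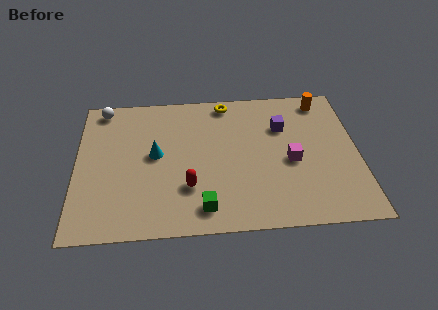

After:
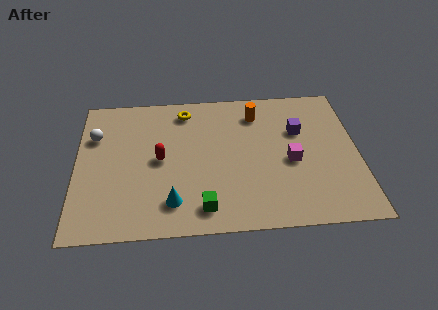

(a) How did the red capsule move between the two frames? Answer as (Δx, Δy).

(-1.2, 1.7)

From the two frames, the red capsule sits at roughly (4.8, 2.5) before and (3.6, 4.2) after.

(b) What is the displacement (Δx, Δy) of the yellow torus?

(-1.8, -0.4)

The yellow torus was at about (6.5, 7.5) and moved to about (4.7, 7.1).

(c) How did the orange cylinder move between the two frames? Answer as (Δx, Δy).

(-2.9, -0.6)

The orange cylinder was at about (10.7, 7.3) and moved to about (7.8, 6.7).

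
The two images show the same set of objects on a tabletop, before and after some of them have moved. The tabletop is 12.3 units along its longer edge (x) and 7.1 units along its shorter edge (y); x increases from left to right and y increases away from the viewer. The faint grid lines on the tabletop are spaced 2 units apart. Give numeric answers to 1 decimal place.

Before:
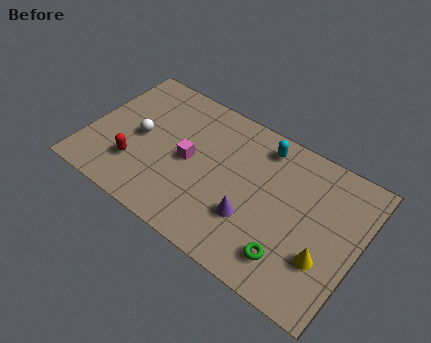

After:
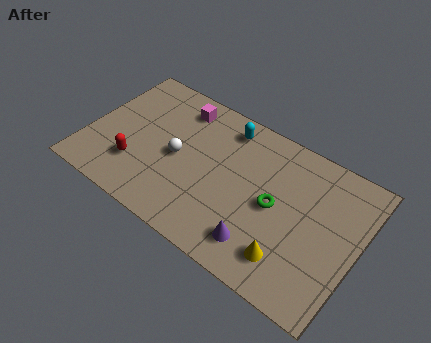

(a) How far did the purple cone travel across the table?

1.1

From (7.7, 2.3) to (8.3, 1.4), the purple cone covered √(0.6² + 0.9²) ≈ 1.1 units.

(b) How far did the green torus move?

2.2

From (9.6, 1.5) to (8.6, 3.5), the green torus covered √(1.0² + 2.0²) ≈ 2.2 units.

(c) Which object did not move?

the red capsule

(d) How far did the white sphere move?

1.8

From (2.3, 3.5) to (4.1, 3.4), the white sphere covered √(1.8² + 0.1²) ≈ 1.8 units.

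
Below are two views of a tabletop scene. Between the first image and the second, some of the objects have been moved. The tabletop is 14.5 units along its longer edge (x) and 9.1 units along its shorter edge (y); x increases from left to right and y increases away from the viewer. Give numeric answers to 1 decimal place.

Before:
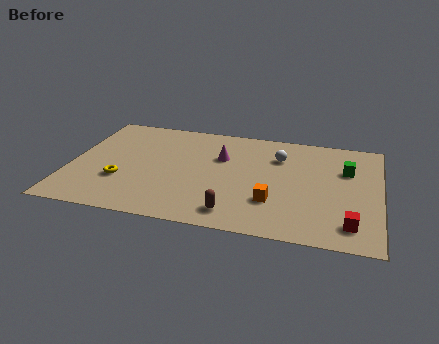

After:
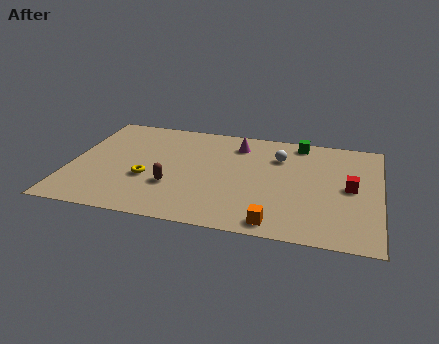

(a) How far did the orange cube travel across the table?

1.7

The orange cube was near (9.6, 2.7) before and (9.8, 1.0) after, so it travelled √(0.2² + 1.7²) ≈ 1.7 units.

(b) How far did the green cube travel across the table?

3.0

From (12.9, 6.1) to (10.6, 8.1), the green cube covered √(2.3² + 2.0²) ≈ 3.0 units.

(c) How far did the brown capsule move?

3.4

From (7.9, 1.4) to (4.9, 3.0), the brown capsule covered √(3.0² + 1.6²) ≈ 3.4 units.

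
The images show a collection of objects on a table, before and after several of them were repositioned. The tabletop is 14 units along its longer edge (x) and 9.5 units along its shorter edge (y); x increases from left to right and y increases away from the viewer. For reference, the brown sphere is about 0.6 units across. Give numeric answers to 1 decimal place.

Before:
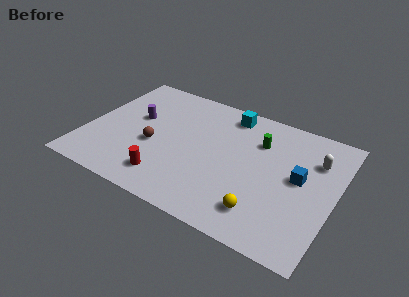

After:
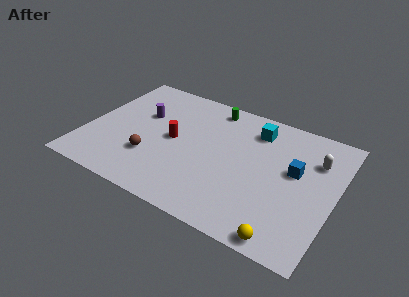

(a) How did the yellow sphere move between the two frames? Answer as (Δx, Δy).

(1.4, -1.1)

From the two frames, the yellow sphere sits at roughly (10.4, 1.9) before and (11.8, 0.8) after.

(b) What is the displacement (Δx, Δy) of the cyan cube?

(1.6, -0.6)

From the two frames, the cyan cube sits at roughly (7.6, 8.2) before and (9.2, 7.6) after.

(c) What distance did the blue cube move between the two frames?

0.5

From (12.0, 5.1) to (11.7, 5.5), the blue cube covered √(0.3² + 0.4²) ≈ 0.5 units.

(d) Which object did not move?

the white capsule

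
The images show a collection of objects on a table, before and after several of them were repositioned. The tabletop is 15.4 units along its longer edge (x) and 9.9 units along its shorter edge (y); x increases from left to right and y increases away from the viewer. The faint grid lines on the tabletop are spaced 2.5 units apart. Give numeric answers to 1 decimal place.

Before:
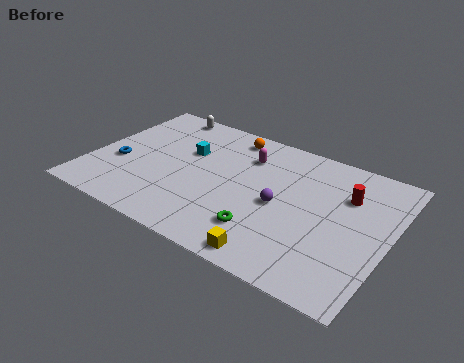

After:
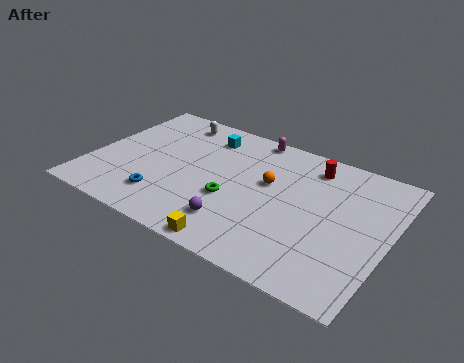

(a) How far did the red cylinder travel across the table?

2.4

The red cylinder was near (13.0, 6.9) before and (11.0, 8.2) after, so it travelled √(2.0² + 1.3²) ≈ 2.4 units.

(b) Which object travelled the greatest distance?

the orange sphere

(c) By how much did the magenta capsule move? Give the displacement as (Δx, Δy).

(0.0, 1.7)

The magenta capsule started near (7.7, 7.4) and ended near (7.7, 9.1).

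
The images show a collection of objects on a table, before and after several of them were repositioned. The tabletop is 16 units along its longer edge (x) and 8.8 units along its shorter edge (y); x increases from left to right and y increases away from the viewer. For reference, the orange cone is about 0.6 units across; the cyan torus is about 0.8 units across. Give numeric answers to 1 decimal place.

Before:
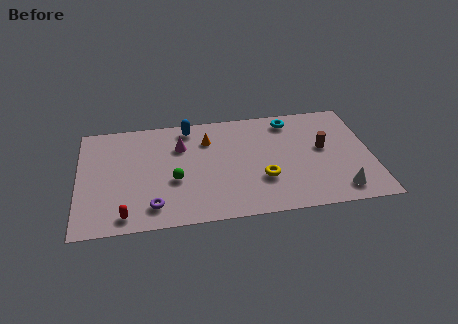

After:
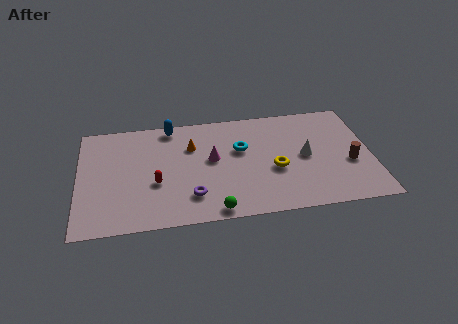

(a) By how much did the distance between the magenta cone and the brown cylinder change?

-0.3

They were about 7.9 units apart before and 7.6 after — 0.3 units closer together.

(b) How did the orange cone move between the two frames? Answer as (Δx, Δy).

(-0.9, -0.4)

The orange cone was at about (7.1, 6.5) and moved to about (6.2, 6.1).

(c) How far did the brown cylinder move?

2.0

The brown cylinder was near (13.4, 4.9) before and (14.8, 3.5) after, so it travelled √(1.4² + 1.4²) ≈ 2.0 units.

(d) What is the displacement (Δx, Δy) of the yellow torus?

(0.7, 0.7)

The yellow torus started near (10.0, 2.9) and ended near (10.7, 3.6).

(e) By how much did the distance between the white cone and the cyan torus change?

-2.9

Before: roughly 6.6 units apart; after: 3.7. That's 2.9 units closer together.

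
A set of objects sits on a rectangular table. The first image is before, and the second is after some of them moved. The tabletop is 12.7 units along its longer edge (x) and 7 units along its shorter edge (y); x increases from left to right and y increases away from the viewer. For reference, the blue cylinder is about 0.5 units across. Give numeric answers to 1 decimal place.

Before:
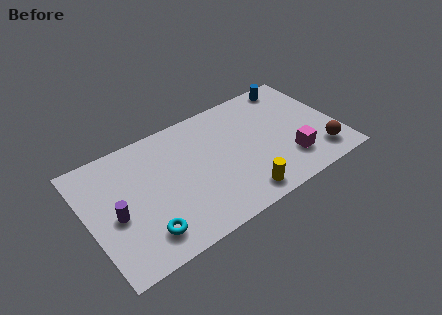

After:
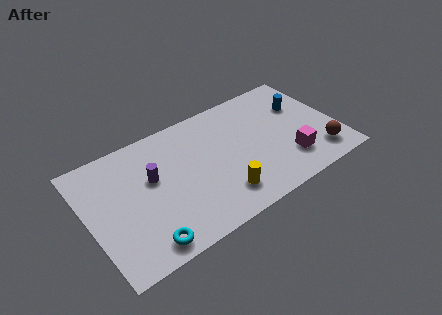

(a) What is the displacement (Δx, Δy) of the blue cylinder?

(0.2, -1.5)

The blue cylinder started near (11.0, 6.2) and ended near (11.2, 4.7).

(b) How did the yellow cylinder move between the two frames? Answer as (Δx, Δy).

(-0.9, 0.5)

From the two frames, the yellow cylinder sits at roughly (7.3, 1.0) before and (6.4, 1.5) after.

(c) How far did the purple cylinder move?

2.3

From (1.3, 3.1) to (3.3, 4.2), the purple cylinder covered √(2.0² + 1.1²) ≈ 2.3 units.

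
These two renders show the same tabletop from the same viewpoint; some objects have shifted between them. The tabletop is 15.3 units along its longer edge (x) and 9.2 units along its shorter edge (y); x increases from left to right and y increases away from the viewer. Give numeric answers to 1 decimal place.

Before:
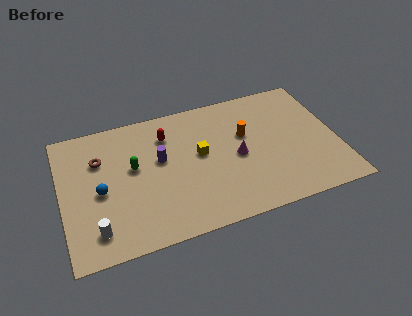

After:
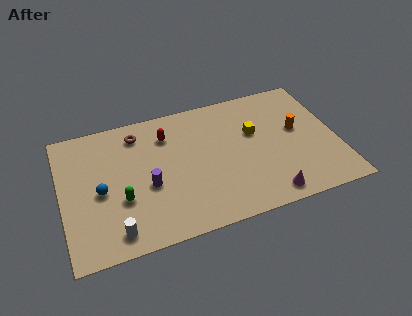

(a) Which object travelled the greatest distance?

the magenta cone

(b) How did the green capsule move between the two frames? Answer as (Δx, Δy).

(-0.8, -2.0)

The green capsule was at about (4.0, 5.3) and moved to about (3.2, 3.3).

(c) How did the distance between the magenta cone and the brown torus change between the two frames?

+1.5

The distance was about 7.8 in the first image and 9.3 in the second, so they moved 1.5 units further apart.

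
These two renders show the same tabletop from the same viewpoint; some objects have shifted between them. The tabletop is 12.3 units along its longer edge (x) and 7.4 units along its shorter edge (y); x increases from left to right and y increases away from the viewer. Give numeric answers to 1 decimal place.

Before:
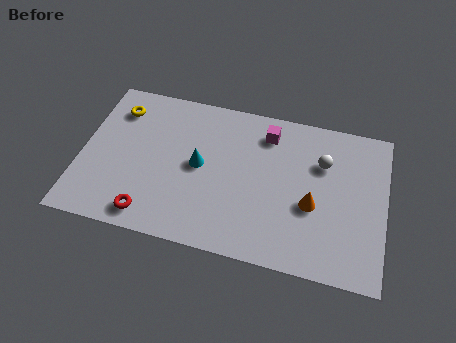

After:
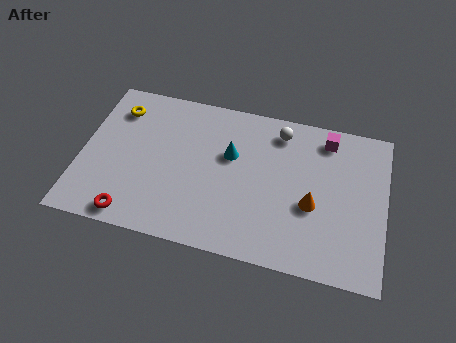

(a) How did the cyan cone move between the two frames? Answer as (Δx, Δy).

(1.2, 0.8)

The cyan cone was at about (4.8, 3.8) and moved to about (6.0, 4.6).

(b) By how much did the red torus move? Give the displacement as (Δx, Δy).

(-0.7, -0.2)

From the two frames, the red torus sits at roughly (3.0, 1.0) before and (2.3, 0.8) after.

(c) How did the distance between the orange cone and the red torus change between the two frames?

+0.7

They were about 6.7 units apart before and 7.4 after — 0.7 units further apart.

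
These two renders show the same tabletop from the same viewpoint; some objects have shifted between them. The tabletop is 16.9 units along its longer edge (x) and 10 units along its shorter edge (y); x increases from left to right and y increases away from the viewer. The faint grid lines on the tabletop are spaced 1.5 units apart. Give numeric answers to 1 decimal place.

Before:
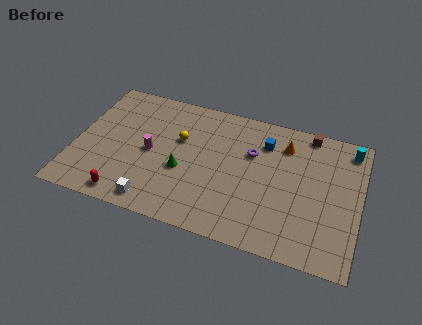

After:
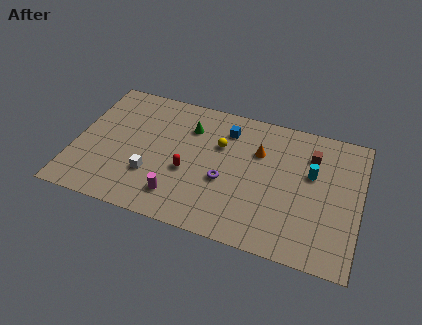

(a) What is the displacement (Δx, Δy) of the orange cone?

(-1.5, -1.0)

From the two frames, the orange cone sits at roughly (12.3, 7.8) before and (10.8, 6.8) after.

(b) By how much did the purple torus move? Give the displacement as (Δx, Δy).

(-1.4, -2.6)

The purple torus was at about (10.4, 6.6) and moved to about (9.0, 4.0).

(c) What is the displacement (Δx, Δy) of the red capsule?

(3.4, 2.9)

The red capsule started near (3.4, 1.1) and ended near (6.8, 4.0).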